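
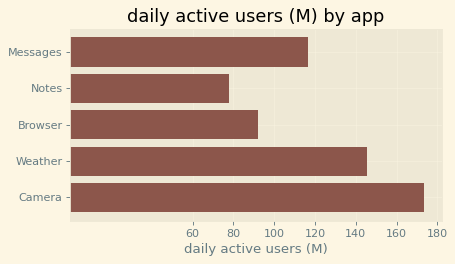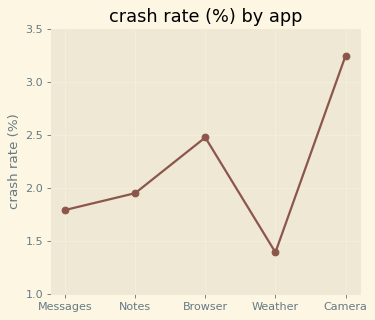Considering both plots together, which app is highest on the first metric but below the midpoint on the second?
Weather

Chart 2 median crash rate (%) ≈ 2; below-median apps: Messages, Weather. Among those, Weather has the highest daily active users (M) (≈ 140).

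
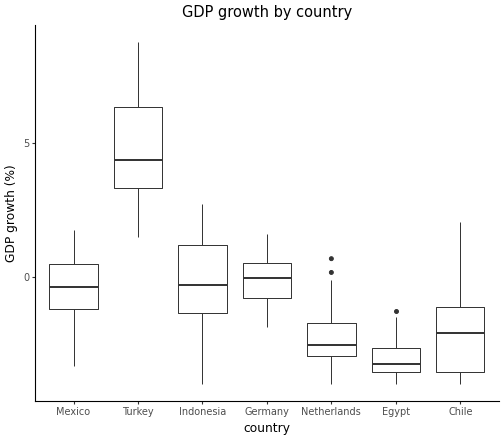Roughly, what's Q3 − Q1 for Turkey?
≈ 3

Q3 ≈ 6, Q1 ≈ 3; IQR ≈ 3.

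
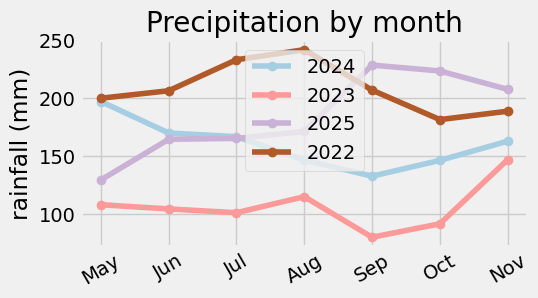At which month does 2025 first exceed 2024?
Jul: 2025 ≈ 160 vs 2024 ≈ 160 (not yet); Aug: 2025 ≈ 180 vs 2024 ≈ 140 (first crossover).

Aug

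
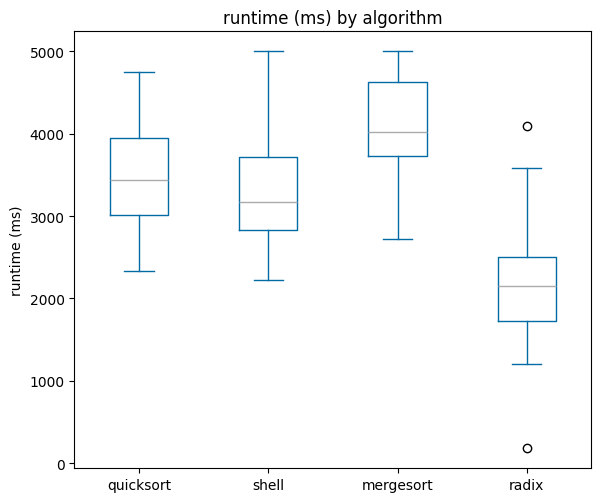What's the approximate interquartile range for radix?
≈ 800

Q3 ≈ 2600, Q1 ≈ 1800; IQR ≈ 800.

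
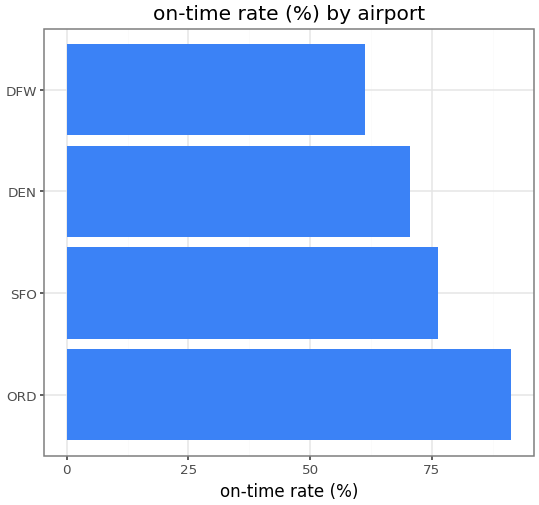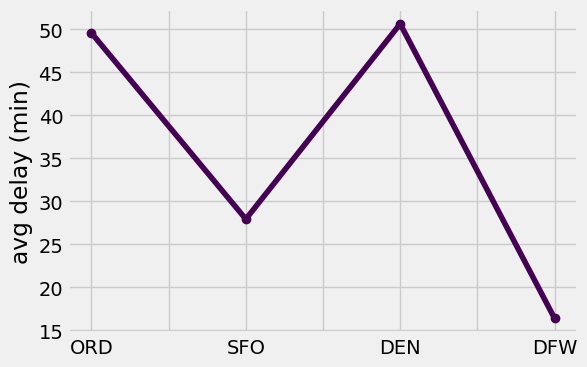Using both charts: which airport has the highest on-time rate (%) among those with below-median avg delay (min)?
Chart 2 median avg delay (min) ≈ 40; below-median airports: SFO, DFW. Among those, SFO has the highest on-time rate (%) (≈ 80).

SFO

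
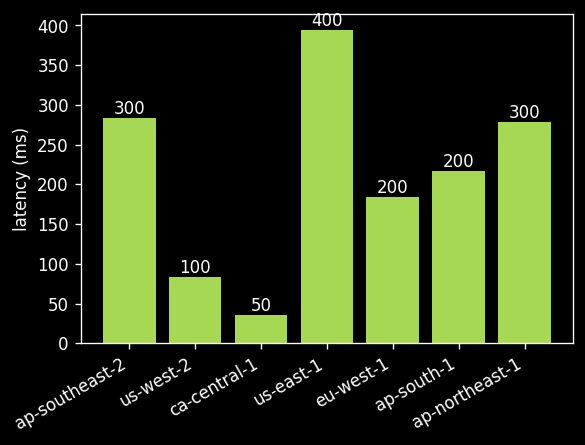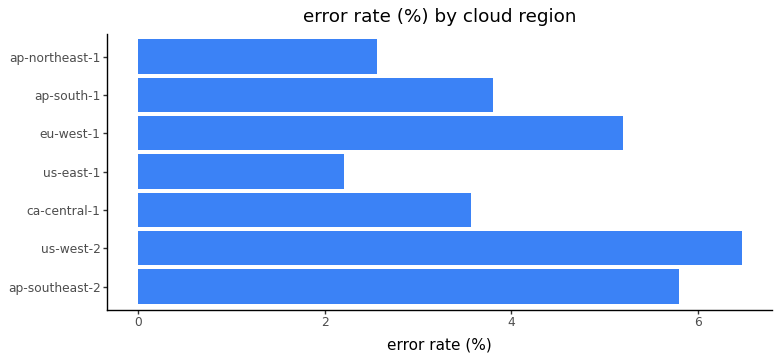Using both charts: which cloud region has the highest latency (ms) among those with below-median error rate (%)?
us-east-1

Chart 2 median error rate (%) ≈ 4; below-median cloud regions: ca-central-1, us-east-1, ap-northeast-1. Among those, us-east-1 has the highest latency (ms) (≈ 400).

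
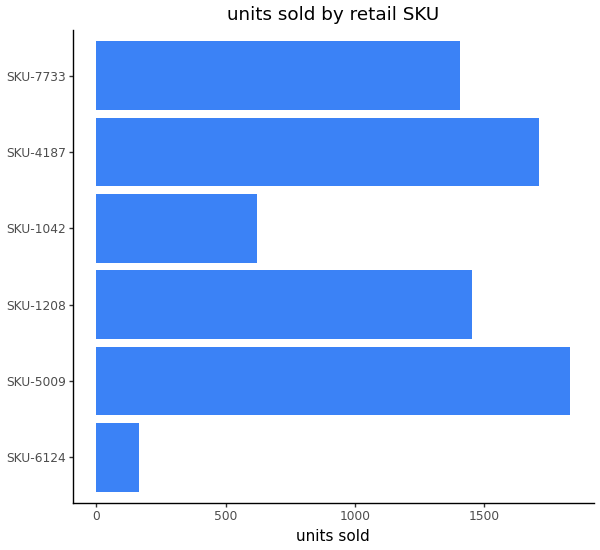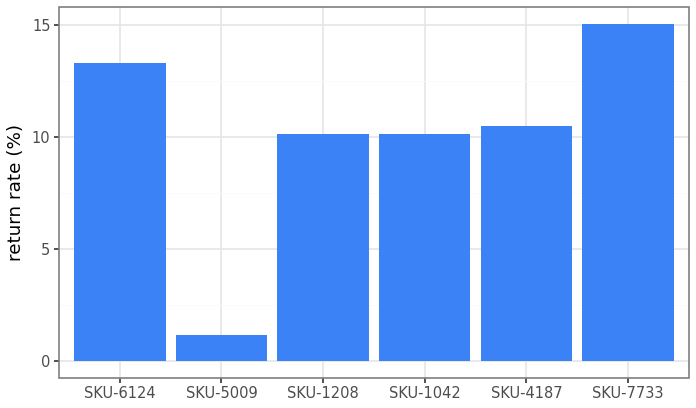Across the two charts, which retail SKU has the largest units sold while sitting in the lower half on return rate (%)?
Chart 2 median return rate (%) ≈ 10; below-median retail SKUs: SKU-5009, SKU-1208, SKU-1042. Among those, SKU-5009 has the highest units sold (≈ 1800).

SKU-5009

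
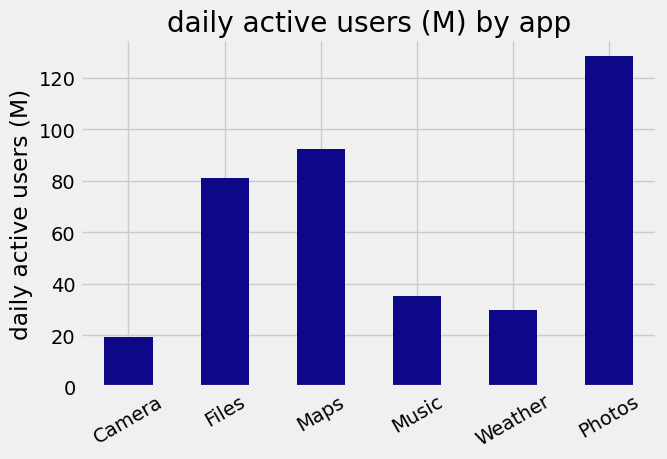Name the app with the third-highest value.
Top 4: Photos ≈ 120, Maps ≈ 100, Files ≈ 80, Music ≈ 40.

Files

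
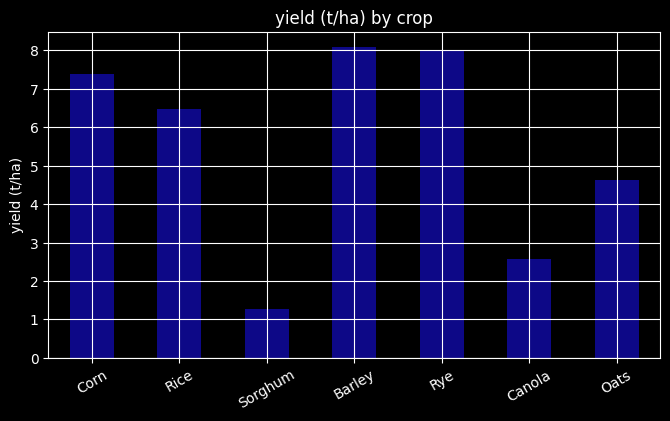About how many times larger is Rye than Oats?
≈ 1.6×

Rye ≈ 8, Oats ≈ 5; 8/5 ≈ 1.6.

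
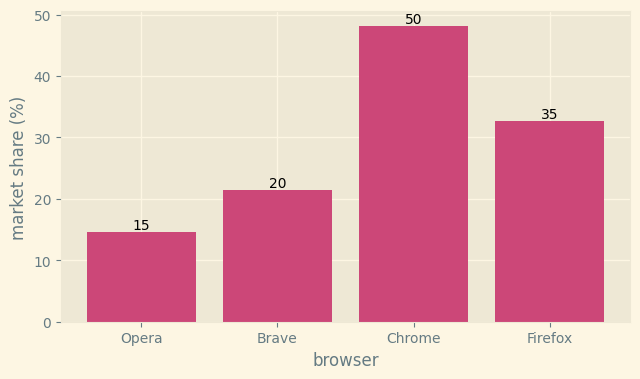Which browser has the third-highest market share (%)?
Top 4: Chrome ≈ 50, Firefox ≈ 35, Brave ≈ 20, Opera ≈ 15.

Brave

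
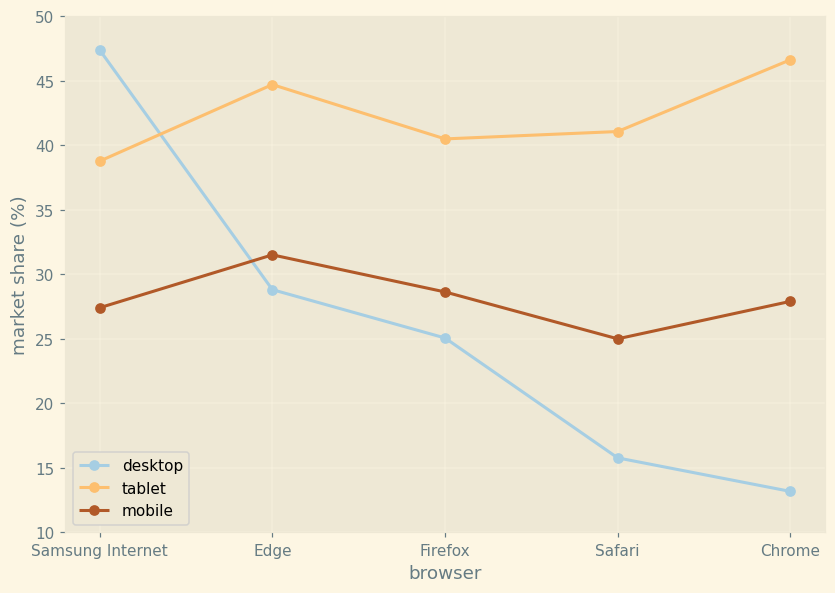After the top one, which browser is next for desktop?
Edge

Top 3 for desktop: Samsung Internet ≈ 45, Edge ≈ 30, Firefox ≈ 25.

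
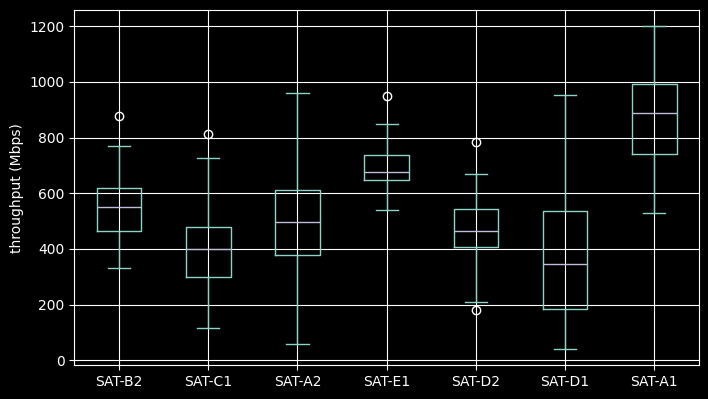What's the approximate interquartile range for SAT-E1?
≈ 100

Q3 ≈ 750, Q1 ≈ 650; IQR ≈ 100.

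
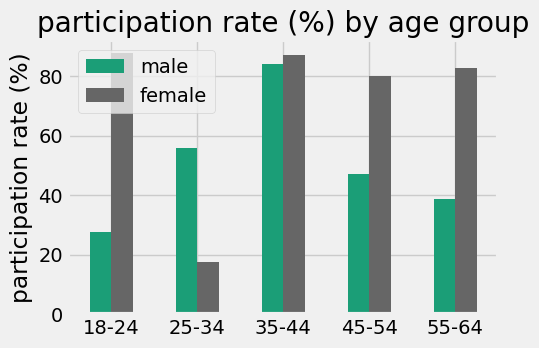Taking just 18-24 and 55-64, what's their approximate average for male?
≈ 35

(30 + 40) / 2 ≈ 35.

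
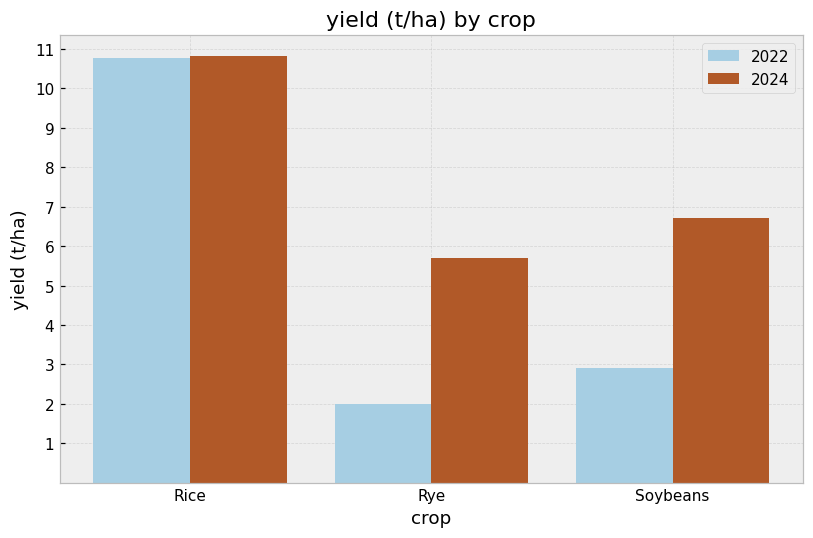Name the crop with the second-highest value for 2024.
Soybeans

Top 3 for 2024: Rice ≈ 11, Soybeans ≈ 7, Rye ≈ 6.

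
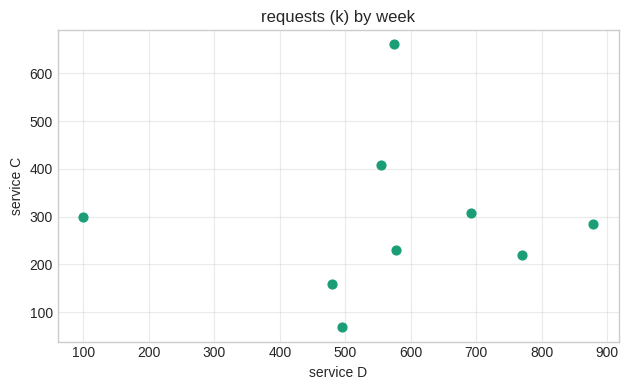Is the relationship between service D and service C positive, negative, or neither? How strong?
no clear correlation

Points are roughly uncorrelated; weak (|r| ≈ 0.0).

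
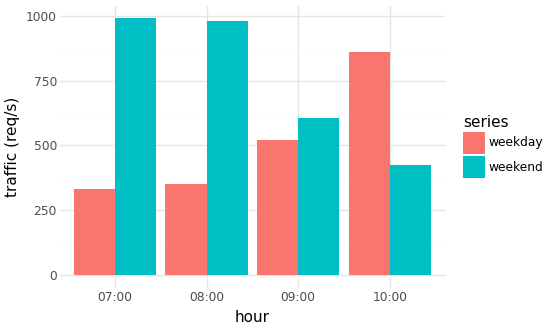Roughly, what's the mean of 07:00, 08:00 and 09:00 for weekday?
(300 + 400 + 500) / 3 ≈ 400.

≈ 400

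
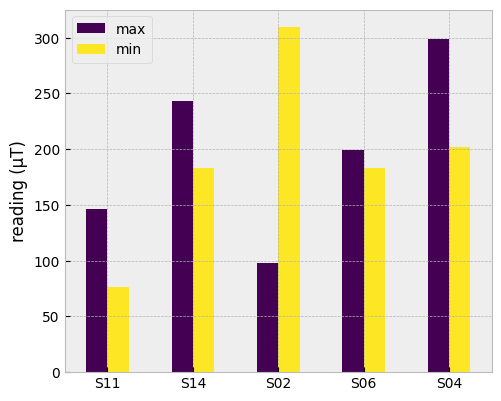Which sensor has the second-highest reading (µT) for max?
S14

Top 3 for max: S04 ≈ 300, S14 ≈ 250, S06 ≈ 200.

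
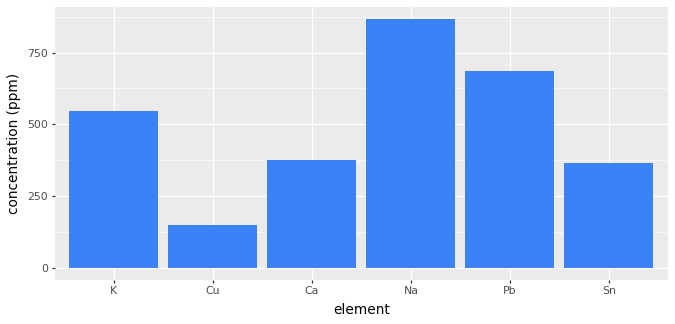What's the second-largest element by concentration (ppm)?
Pb

Top 3: Na ≈ 900, Pb ≈ 700, K ≈ 500.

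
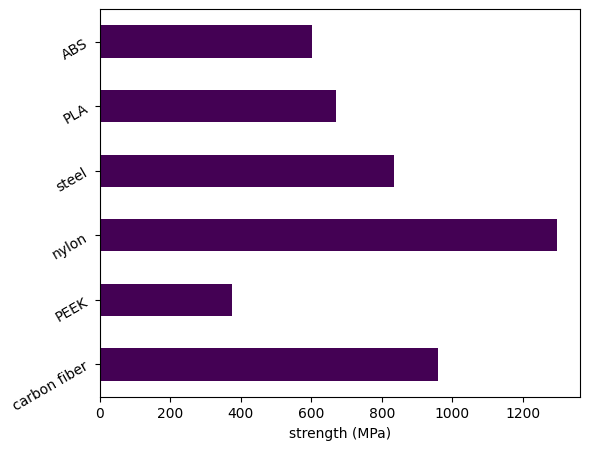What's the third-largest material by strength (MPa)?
Top 4: nylon ≈ 1200, carbon fiber ≈ 1000, steel ≈ 800, PLA ≈ 600.

steel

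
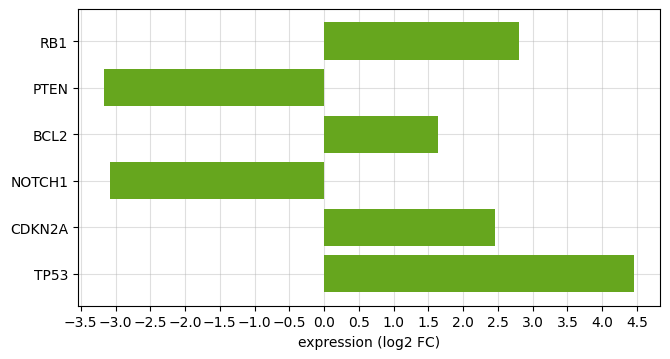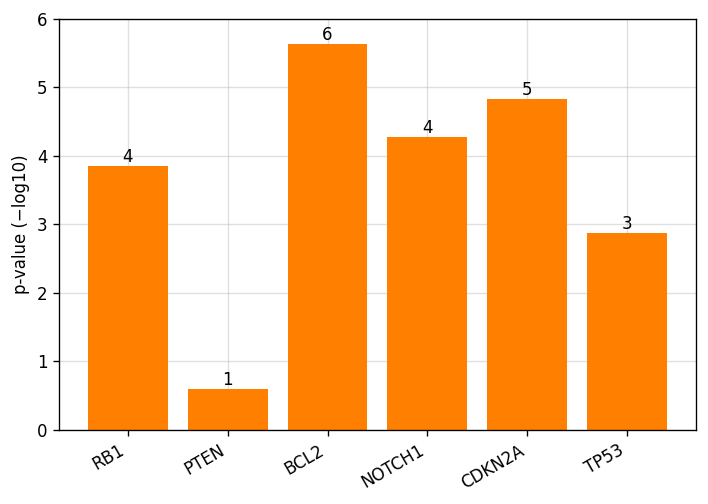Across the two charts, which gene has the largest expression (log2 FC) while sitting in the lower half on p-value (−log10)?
Chart 2 median p-value (−log10) ≈ 4; below-median genes: RB1, PTEN, TP53. Among those, TP53 has the highest expression (log2 FC) (≈ 4.5).

TP53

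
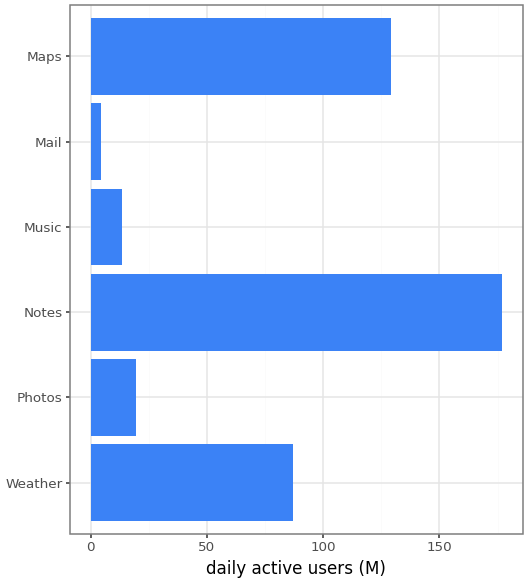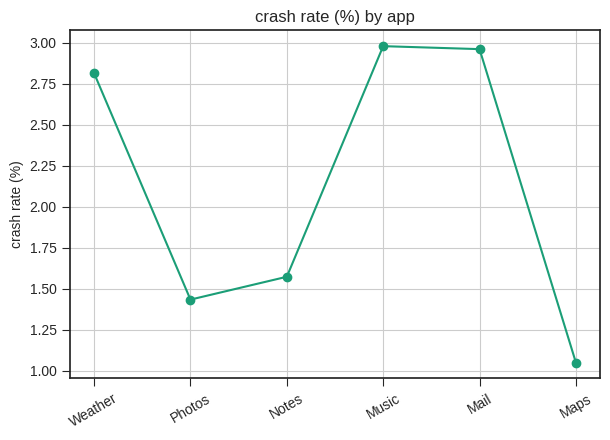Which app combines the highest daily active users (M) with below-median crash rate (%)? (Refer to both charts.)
Chart 2 median crash rate (%) ≈ 2; below-median apps: Photos, Notes, Maps. Among those, Notes has the highest daily active users (M) (≈ 180).

Notes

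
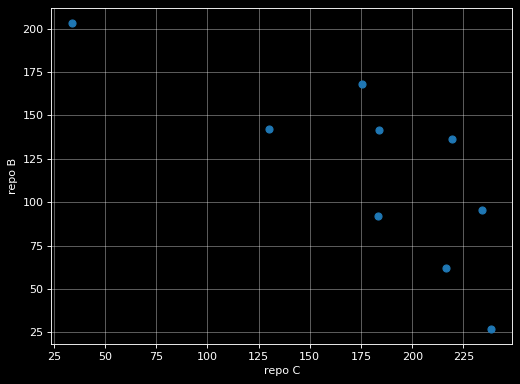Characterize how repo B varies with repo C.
negative, strong

Points are negatively correlated; strong (|r| ≈ 0.8).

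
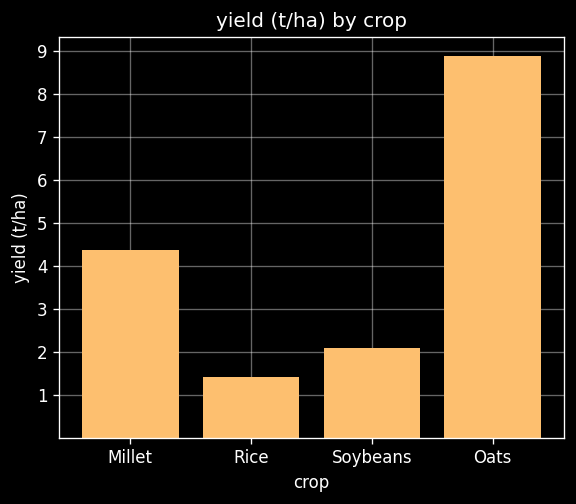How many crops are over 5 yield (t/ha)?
Above 5: Oats.

1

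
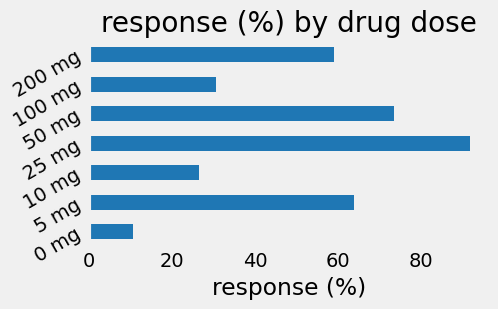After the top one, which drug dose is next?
50 mg

Top 3: 25 mg ≈ 90, 50 mg ≈ 70, 5 mg ≈ 60.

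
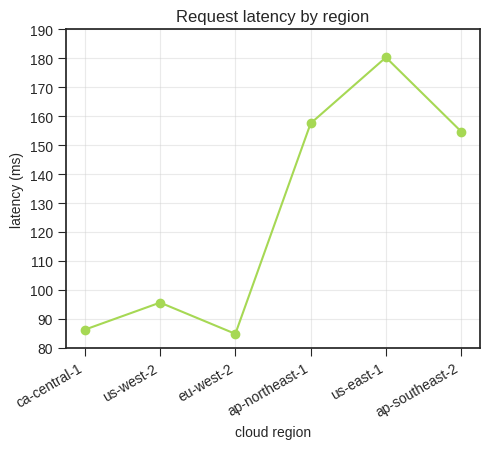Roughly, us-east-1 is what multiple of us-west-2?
us-east-1 ≈ 180, us-west-2 ≈ 100; 180/100 ≈ 1.8.

≈ 1.8×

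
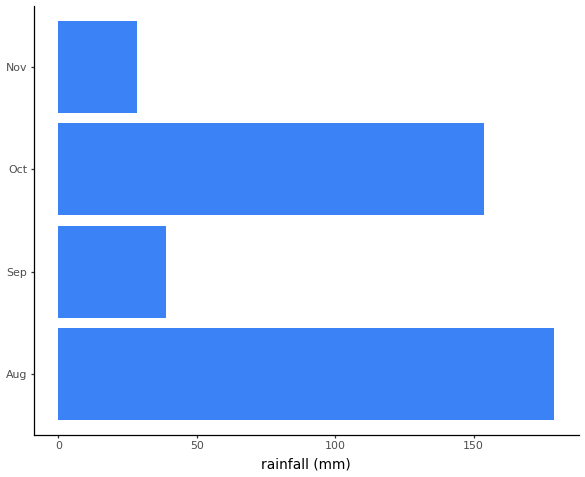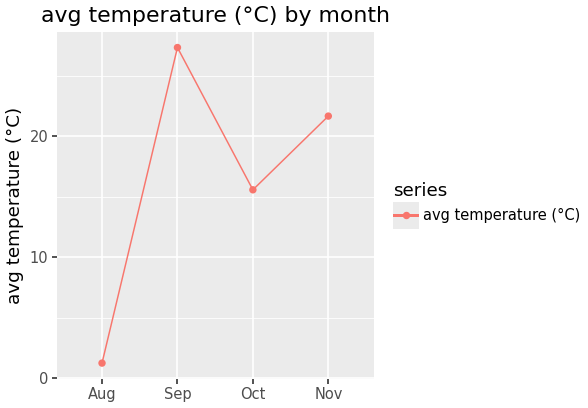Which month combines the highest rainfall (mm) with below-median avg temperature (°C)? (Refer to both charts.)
Chart 2 median avg temperature (°C) ≈ 20; below-median months: Aug, Oct. Among those, Aug has the highest rainfall (mm) (≈ 180).

Aug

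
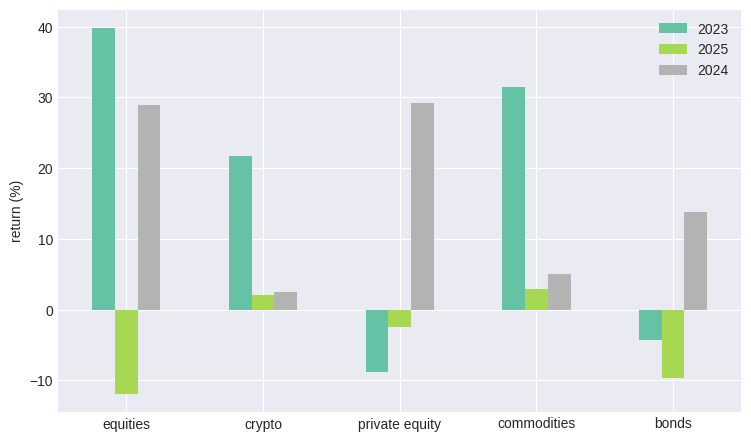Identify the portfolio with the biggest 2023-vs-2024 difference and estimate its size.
private equity: 2023 ≈ -10, 2024 ≈ 30 → gap ≈ 40. Next-largest (commodities) is only ≈ 25.

private equity, ≈ 40 %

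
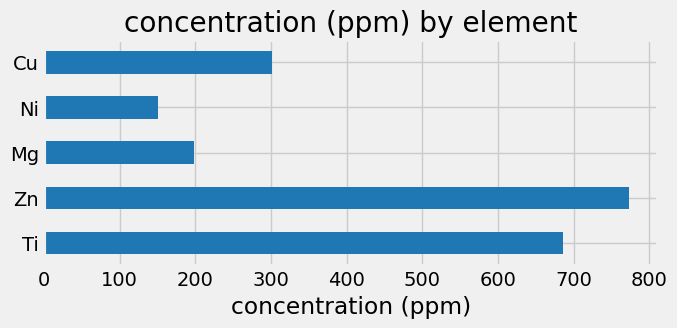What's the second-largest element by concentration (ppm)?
Ti

Top 3: Zn ≈ 800, Ti ≈ 700, Cu ≈ 300.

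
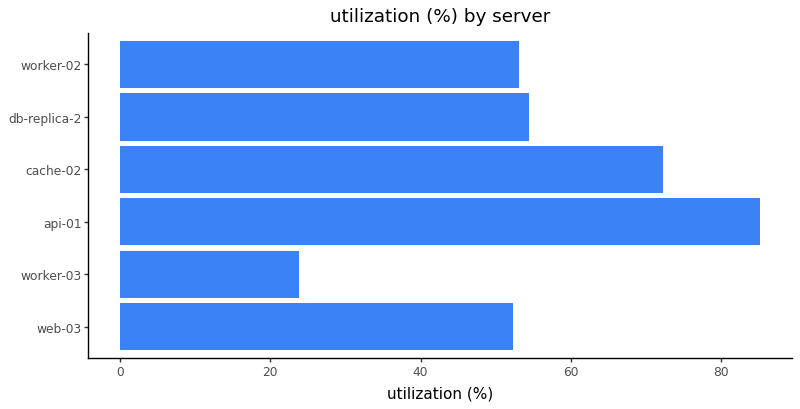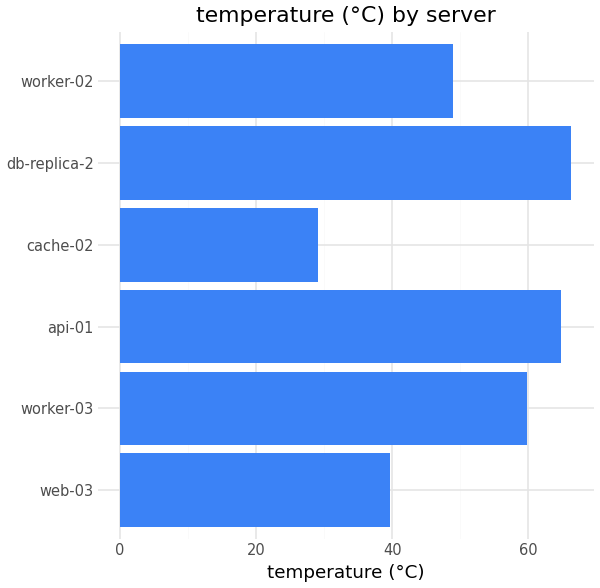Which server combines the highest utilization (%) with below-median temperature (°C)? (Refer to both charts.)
cache-02

Chart 2 median temperature (°C) ≈ 50; below-median servers: web-03, cache-02, worker-02. Among those, cache-02 has the highest utilization (%) (≈ 70).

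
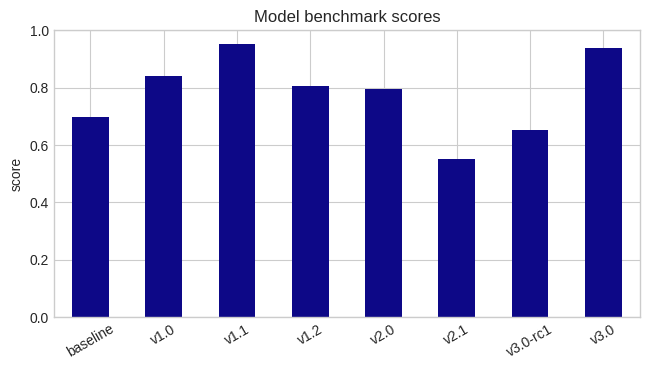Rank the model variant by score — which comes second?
Top 3: v1.1 ≈ 1.0, v3.0 ≈ 0.9, v1.0 ≈ 0.8.

v3.0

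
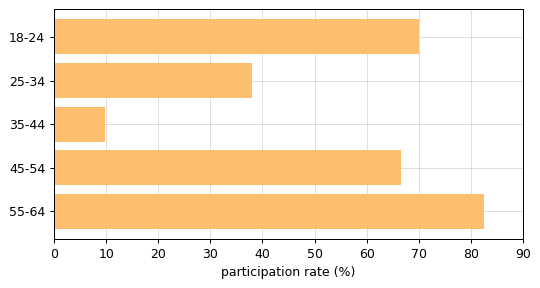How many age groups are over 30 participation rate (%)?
4

Above 30: 18-24, 25-34, 45-54, 55-64.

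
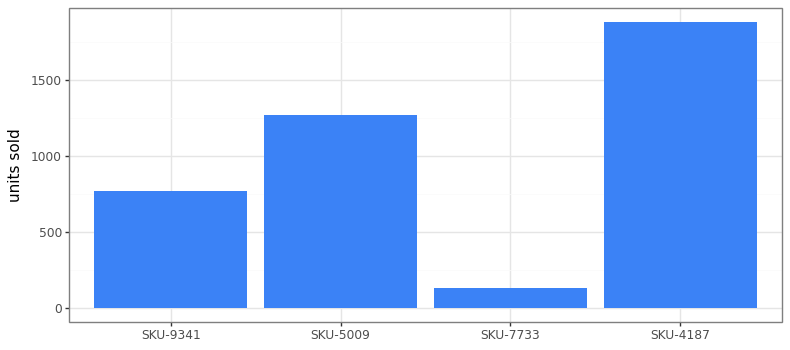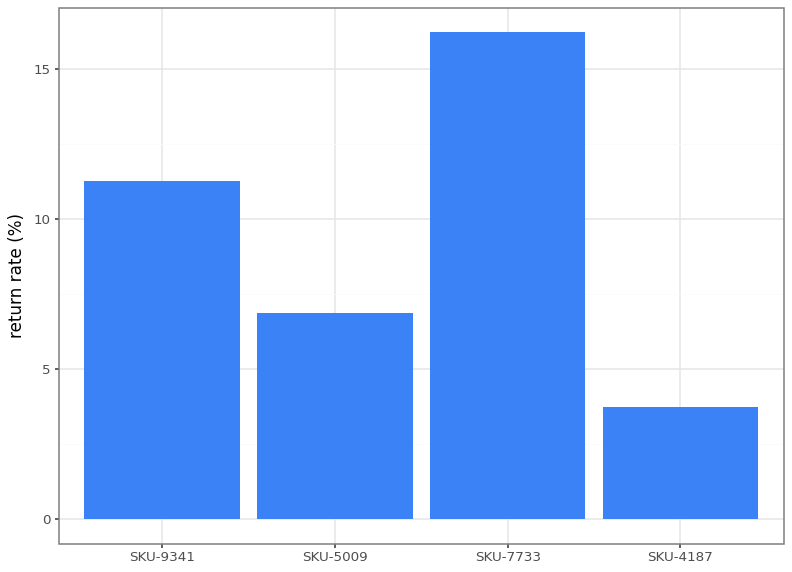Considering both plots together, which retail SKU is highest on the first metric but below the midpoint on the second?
SKU-4187

Chart 2 median return rate (%) ≈ 10; below-median retail SKUs: SKU-5009, SKU-4187. Among those, SKU-4187 has the highest units sold (≈ 1800).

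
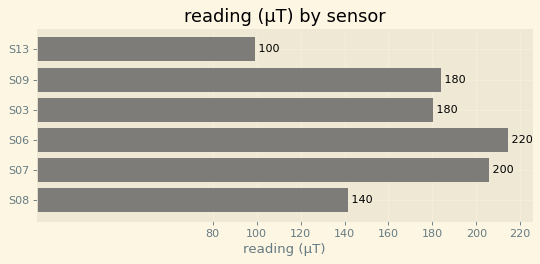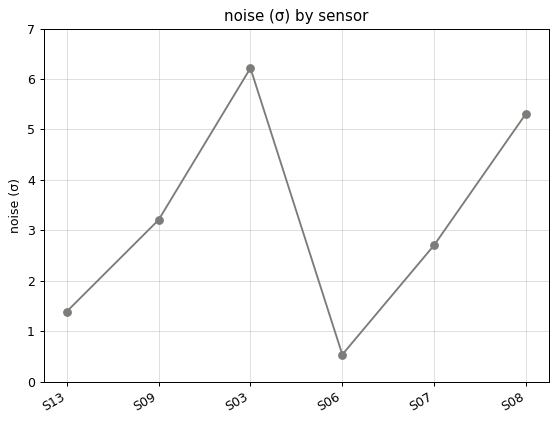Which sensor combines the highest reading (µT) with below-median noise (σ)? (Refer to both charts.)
Chart 2 median noise (σ) ≈ 3; below-median sensors: S13, S06, S07. Among those, S06 has the highest reading (µT) (≈ 220).

S06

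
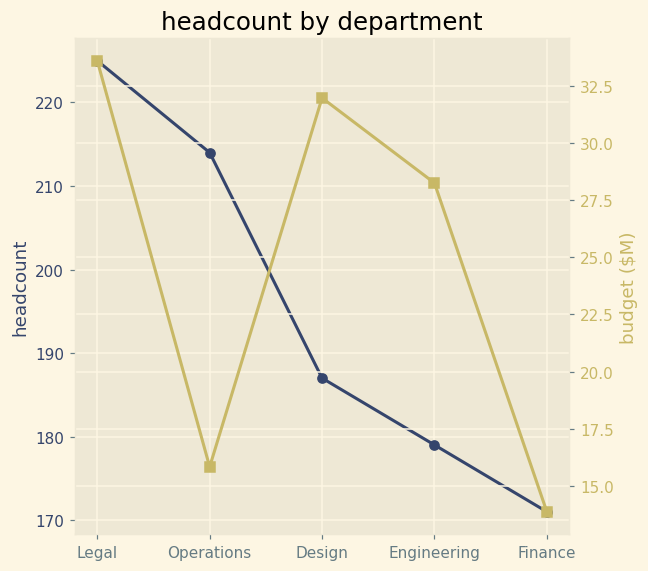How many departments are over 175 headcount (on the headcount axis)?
4

Above 175: Legal, Operations, Design, Engineering.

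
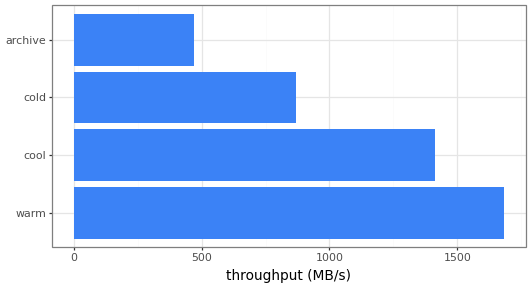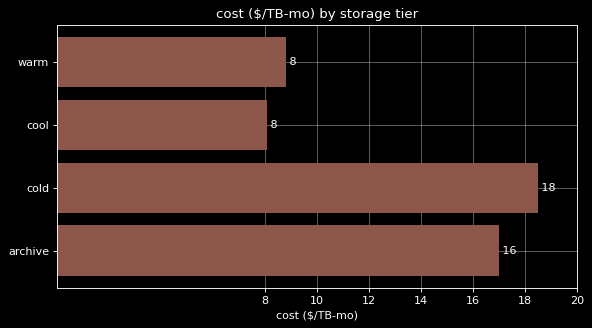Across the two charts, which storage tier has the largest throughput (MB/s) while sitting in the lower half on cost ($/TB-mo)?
warm

Chart 2 median cost ($/TB-mo) ≈ 12; below-median storage tiers: warm, cool. Among those, warm has the highest throughput (MB/s) (≈ 1600).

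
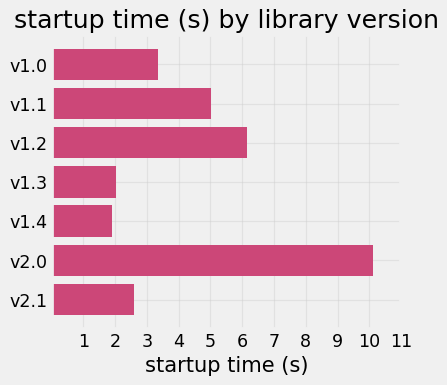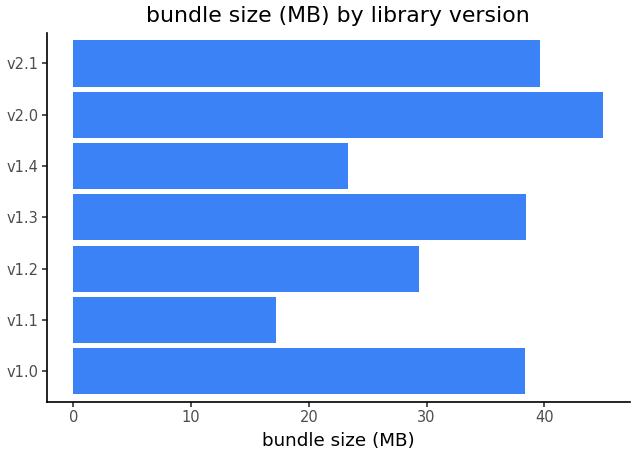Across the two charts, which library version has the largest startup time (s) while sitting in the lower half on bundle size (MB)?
v1.2

Chart 2 median bundle size (MB) ≈ 40; below-median library versions: v1.1, v1.2, v1.4. Among those, v1.2 has the highest startup time (s) (≈ 6).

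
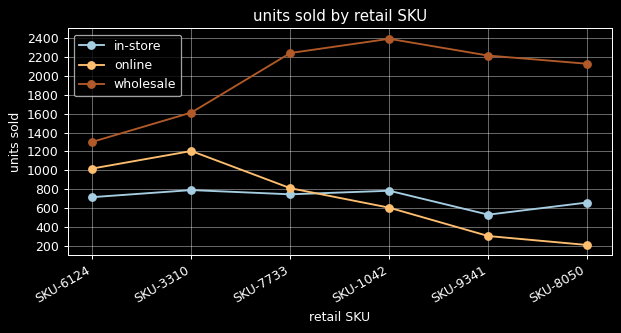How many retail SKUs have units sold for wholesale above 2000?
Above 2000: SKU-7733, SKU-1042, SKU-9341, SKU-8050.

4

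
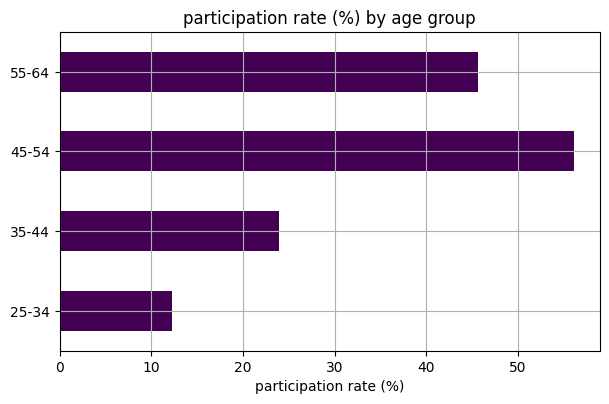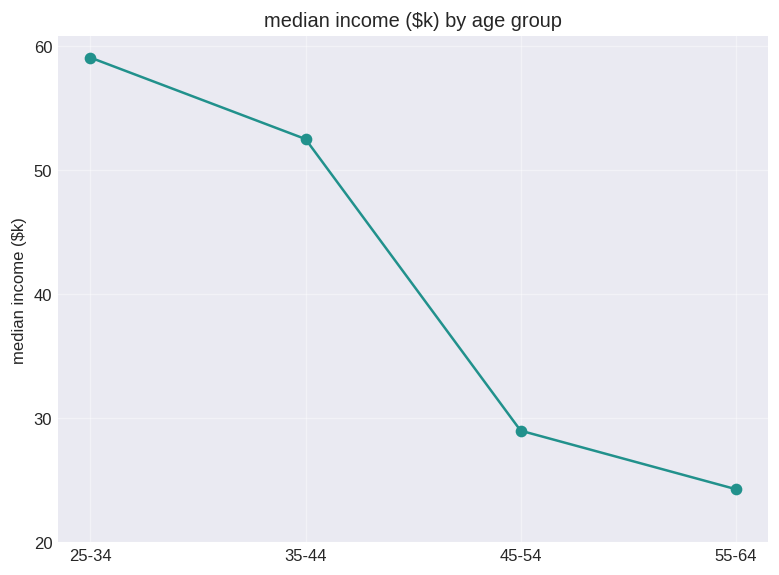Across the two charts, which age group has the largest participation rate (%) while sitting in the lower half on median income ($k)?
45-54

Chart 2 median median income ($k) ≈ 40; below-median age groups: 45-54, 55-64. Among those, 45-54 has the highest participation rate (%) (≈ 60).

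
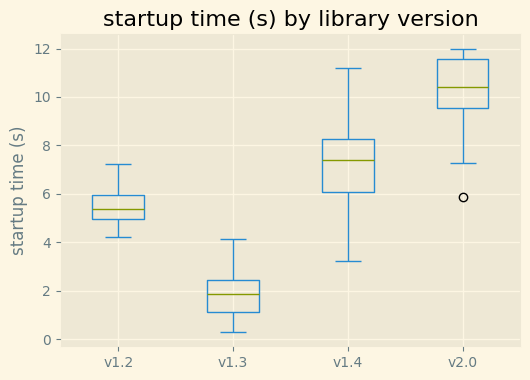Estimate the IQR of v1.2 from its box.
≈ 1

Q3 ≈ 6, Q1 ≈ 5; IQR ≈ 1.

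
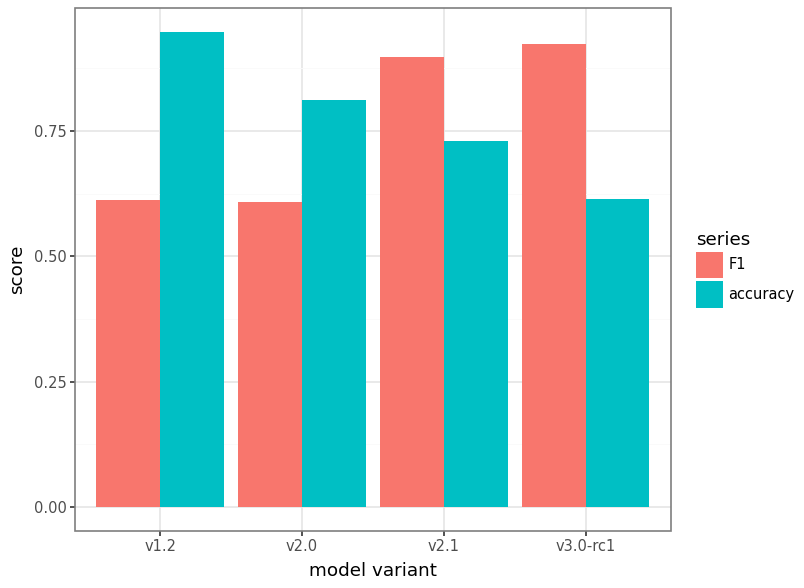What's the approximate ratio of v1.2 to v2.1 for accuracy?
v1.2 ≈ 0.9, v2.1 ≈ 0.7; 0.9/0.7 ≈ 1.29.

≈ 1.29×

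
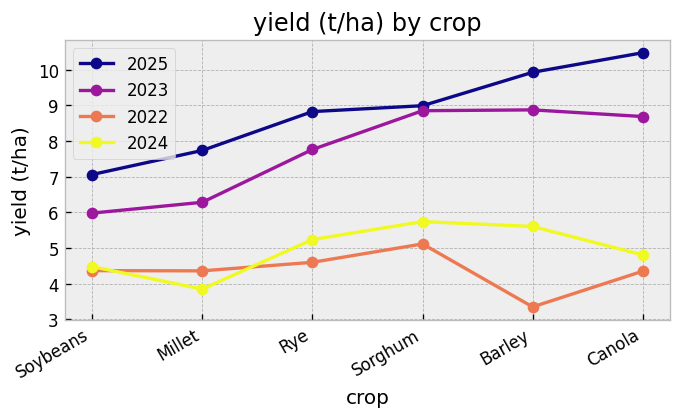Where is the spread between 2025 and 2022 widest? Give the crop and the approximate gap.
Barley, ≈ 7 t/ha

Barley: 2025 ≈ 10, 2022 ≈ 3 → gap ≈ 7. Next-largest (Canola) is only ≈ 6.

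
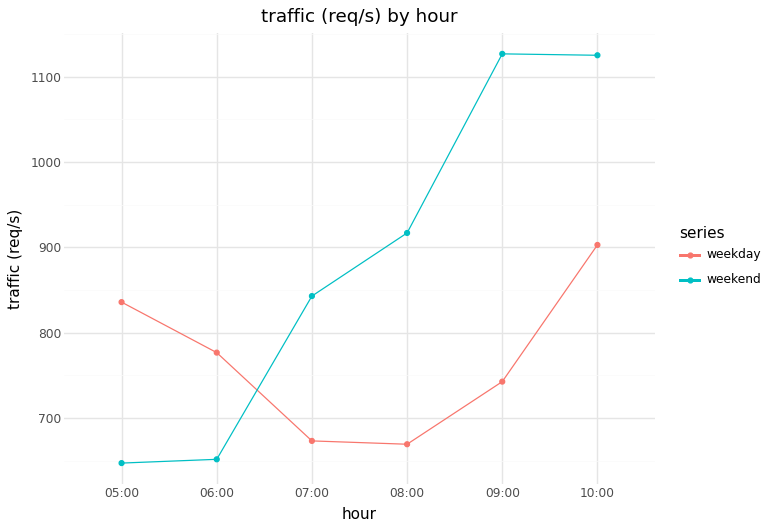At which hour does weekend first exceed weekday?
06:00: weekend ≈ 650 vs weekday ≈ 800 (not yet); 07:00: weekend ≈ 850 vs weekday ≈ 650 (first crossover).

07:00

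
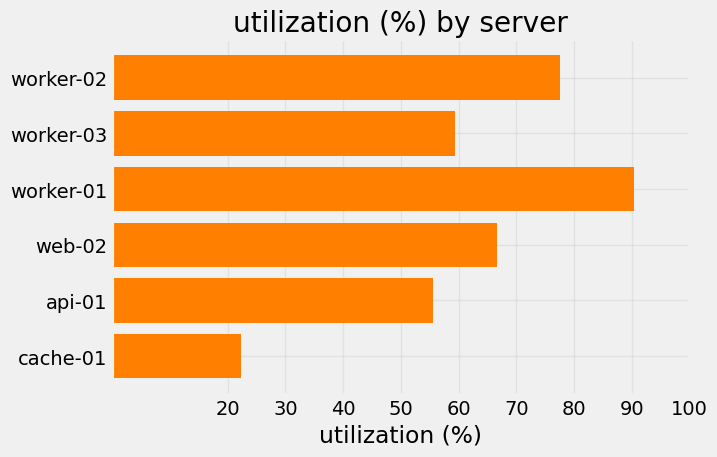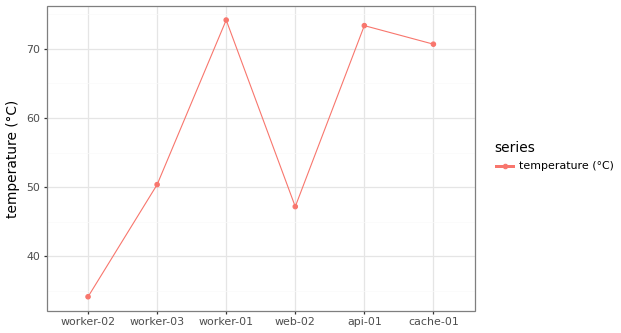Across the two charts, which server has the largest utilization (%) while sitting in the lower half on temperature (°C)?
Chart 2 median temperature (°C) ≈ 60; below-median servers: worker-02, worker-03, web-02. Among those, worker-02 has the highest utilization (%) (≈ 80).

worker-02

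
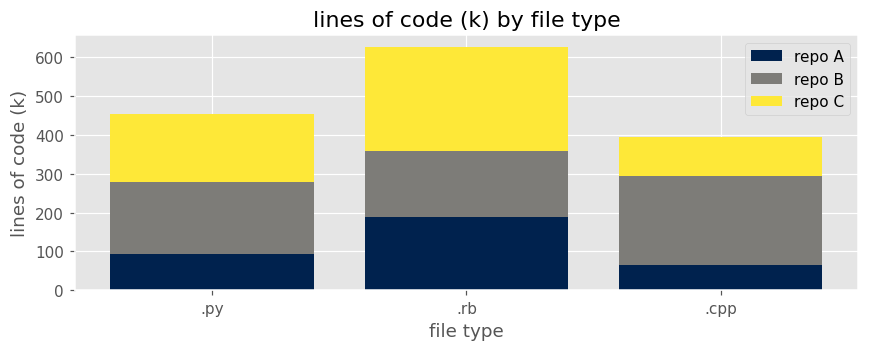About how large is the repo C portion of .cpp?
repo C top ≈ 400, bottom ≈ 300; segment ≈ 100.

≈ 100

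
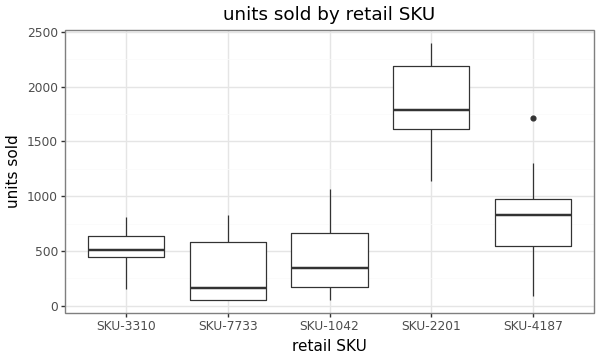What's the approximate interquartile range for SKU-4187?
Q3 ≈ 1000, Q1 ≈ 600; IQR ≈ 400.

≈ 400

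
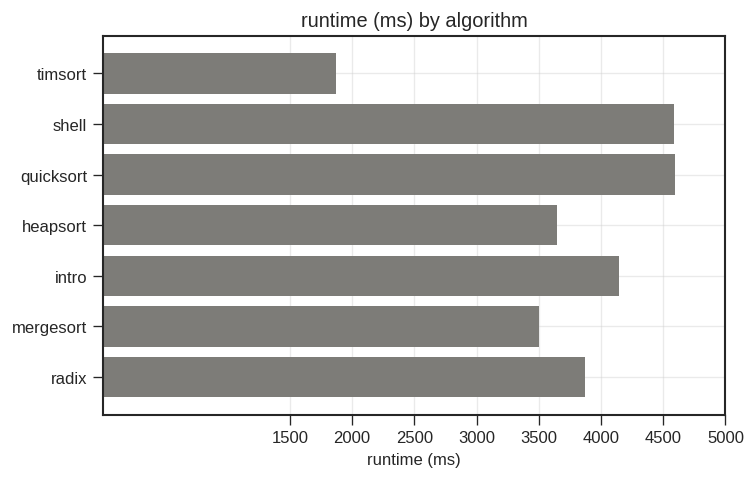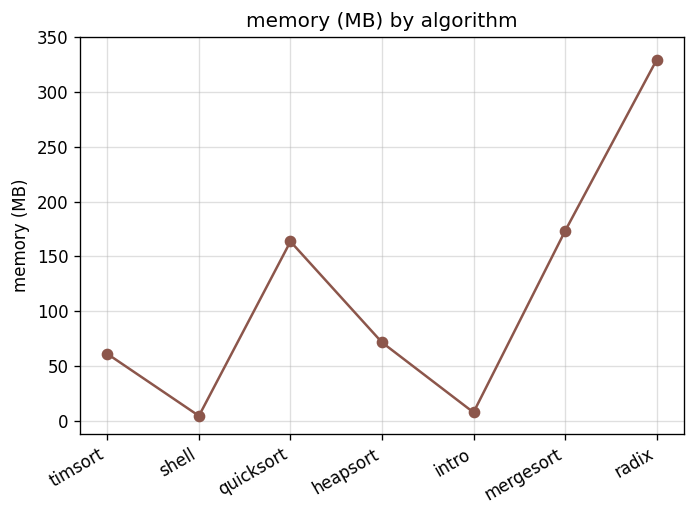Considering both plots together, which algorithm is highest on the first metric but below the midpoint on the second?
shell

Chart 2 median memory (MB) ≈ 50; below-median algorithms: timsort, shell, intro. Among those, shell has the highest runtime (ms) (≈ 4500).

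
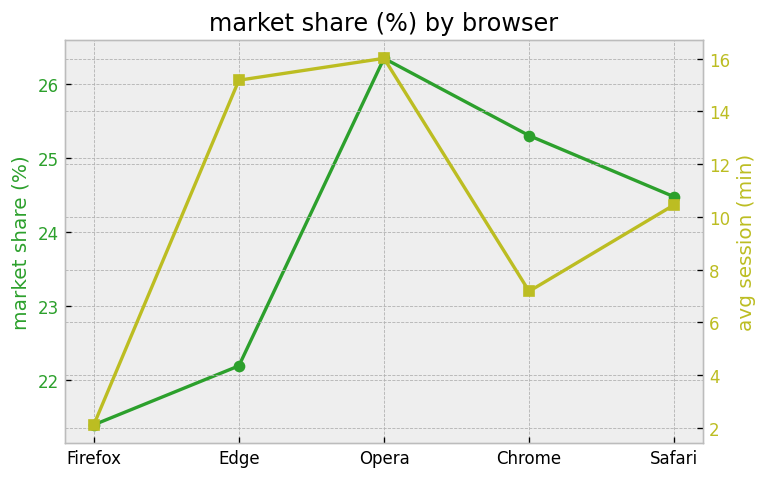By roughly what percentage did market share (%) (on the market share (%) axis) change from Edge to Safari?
≈ +11.4%

Edge ≈ 22.0, Safari ≈ 24.5; (24.5 − 22.0) / 22.0 ≈ +11.4%.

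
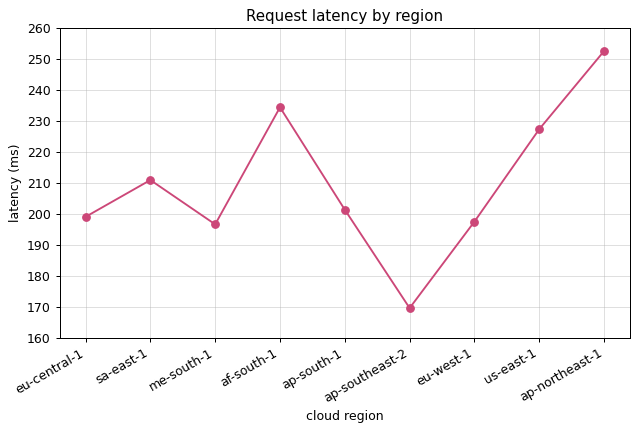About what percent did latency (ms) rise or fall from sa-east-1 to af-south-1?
≈ +9.5%

sa-east-1 ≈ 210, af-south-1 ≈ 230; (230 − 210) / 210 ≈ +9.5%.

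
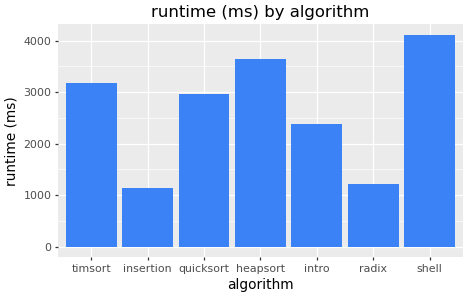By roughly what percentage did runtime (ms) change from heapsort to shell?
≈ +14.3%

heapsort ≈ 3500, shell ≈ 4000; (4000 − 3500) / 3500 ≈ +14.3%.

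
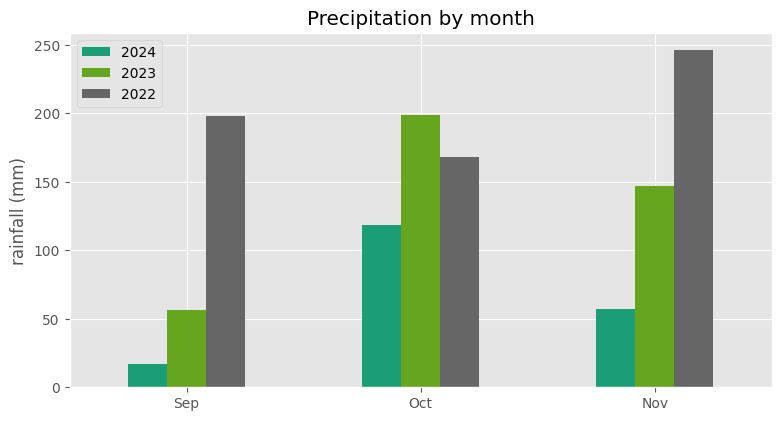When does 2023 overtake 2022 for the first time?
Oct

Sep: 2023 ≈ 50 vs 2022 ≈ 200 (not yet); Oct: 2023 ≈ 200 vs 2022 ≈ 175 (first crossover).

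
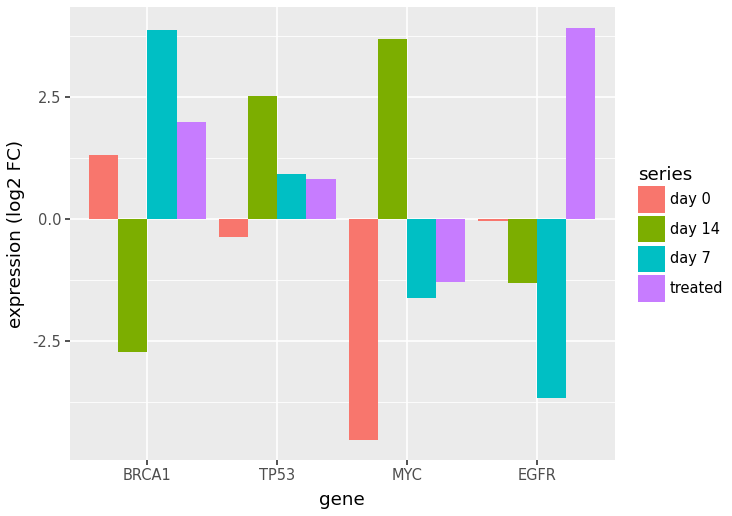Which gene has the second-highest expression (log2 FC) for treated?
Top 3 for treated: EGFR ≈ 4, BRCA1 ≈ 2, TP53 ≈ 1.

BRCA1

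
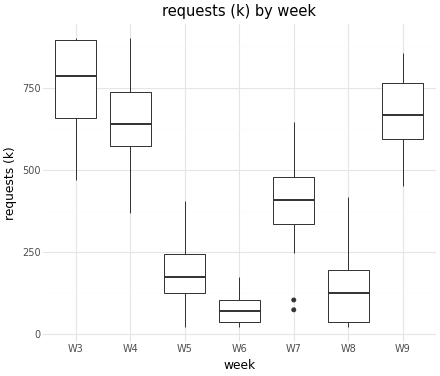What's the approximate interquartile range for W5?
Q3 ≈ 200, Q1 ≈ 100; IQR ≈ 100.

≈ 100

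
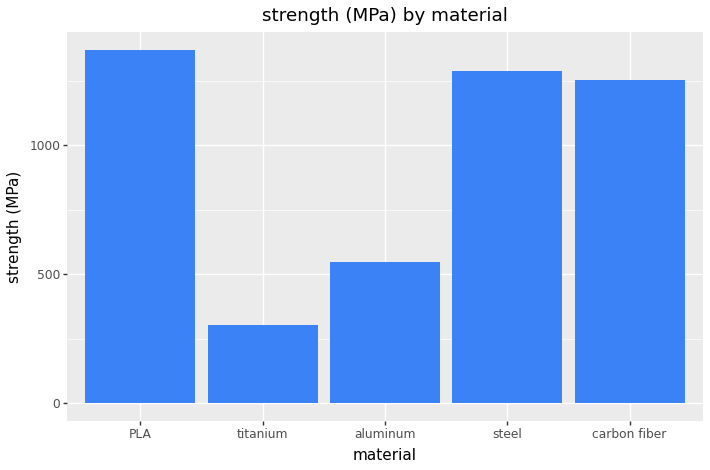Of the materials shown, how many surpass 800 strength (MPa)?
Above 800: PLA, steel, carbon fiber.

3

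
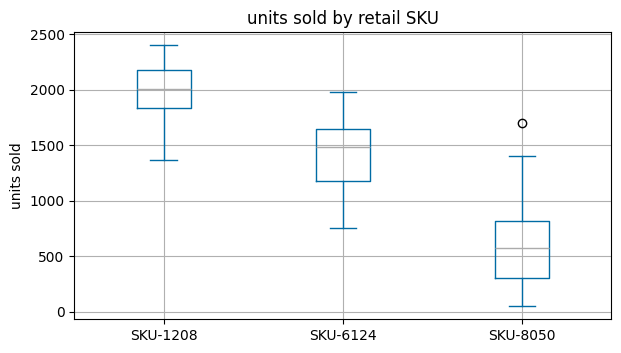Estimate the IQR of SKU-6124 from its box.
Q3 ≈ 1600, Q1 ≈ 1200; IQR ≈ 400.

≈ 400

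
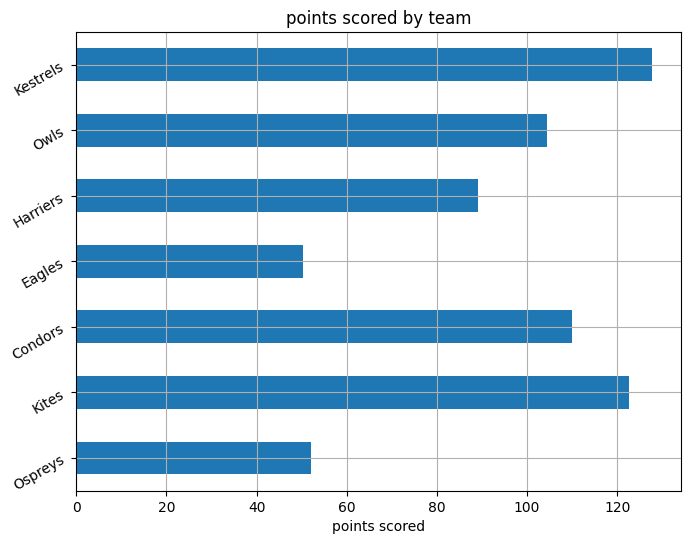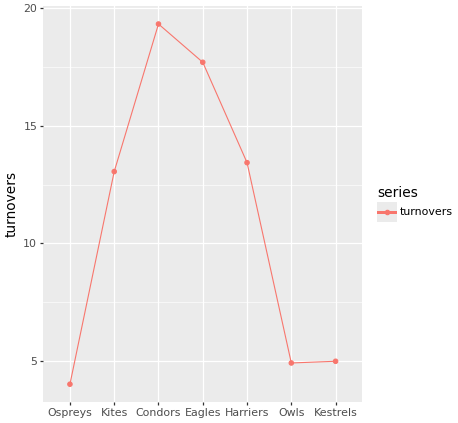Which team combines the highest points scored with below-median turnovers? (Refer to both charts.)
Kestrels

Chart 2 median turnovers ≈ 14; below-median teams: Ospreys, Owls, Kestrels. Among those, Kestrels has the highest points scored (≈ 120).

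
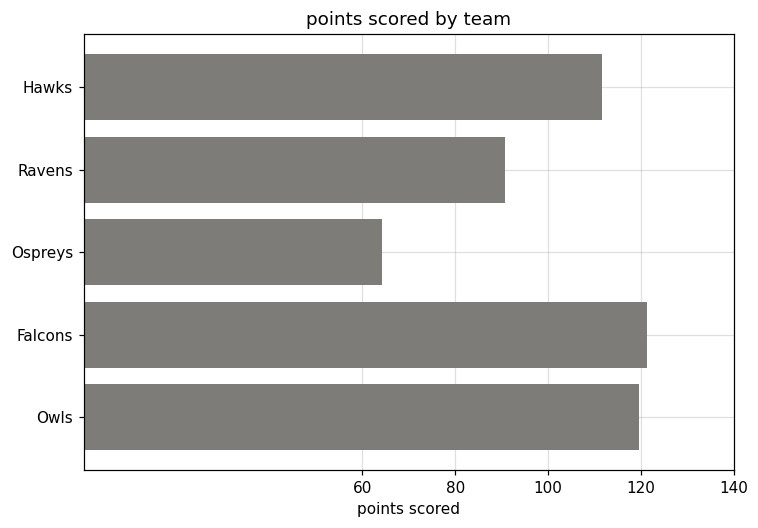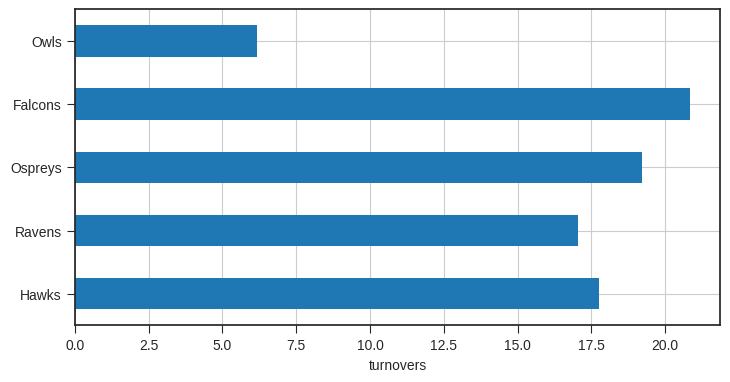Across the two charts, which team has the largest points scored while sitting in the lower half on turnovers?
Owls

Chart 2 median turnovers ≈ 18; below-median teams: Ravens, Owls. Among those, Owls has the highest points scored (≈ 120).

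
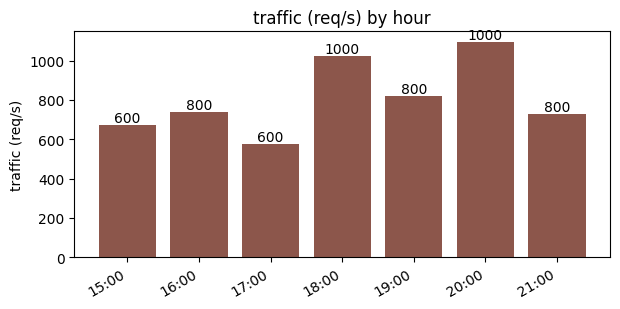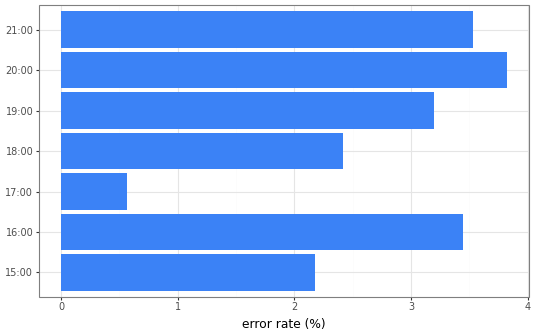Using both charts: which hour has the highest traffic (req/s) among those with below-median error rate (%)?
18:00

Chart 2 median error rate (%) ≈ 3; below-median hours: 15:00, 17:00, 18:00. Among those, 18:00 has the highest traffic (req/s) (≈ 1000).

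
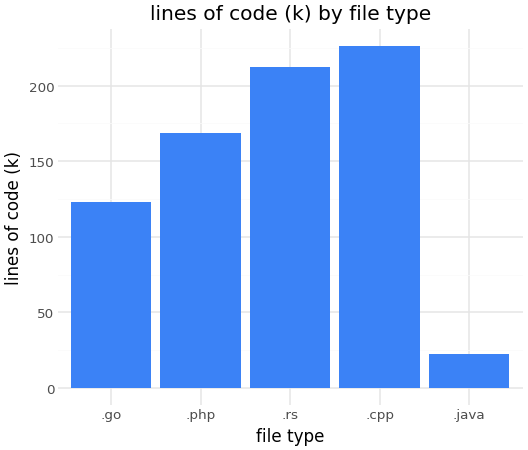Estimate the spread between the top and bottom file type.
≈ 200

Max .cpp ≈ 220, min .java ≈ 20; range ≈ 200.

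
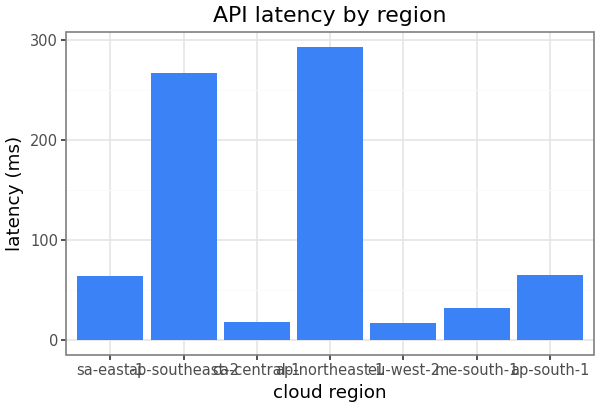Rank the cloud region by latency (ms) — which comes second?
ap-southeast-2

Top 3: ap-northeast-1 ≈ 300, ap-southeast-2 ≈ 275, ap-south-1 ≈ 75.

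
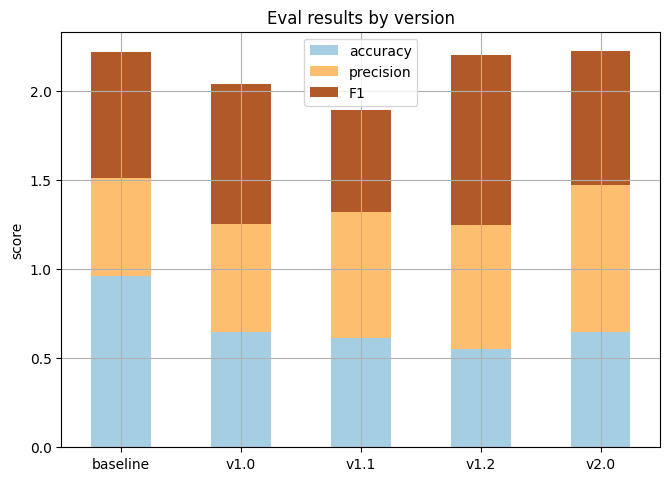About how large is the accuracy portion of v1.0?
≈ 0.6

accuracy top ≈ 0.6, bottom ≈ 0.0; segment ≈ 0.6.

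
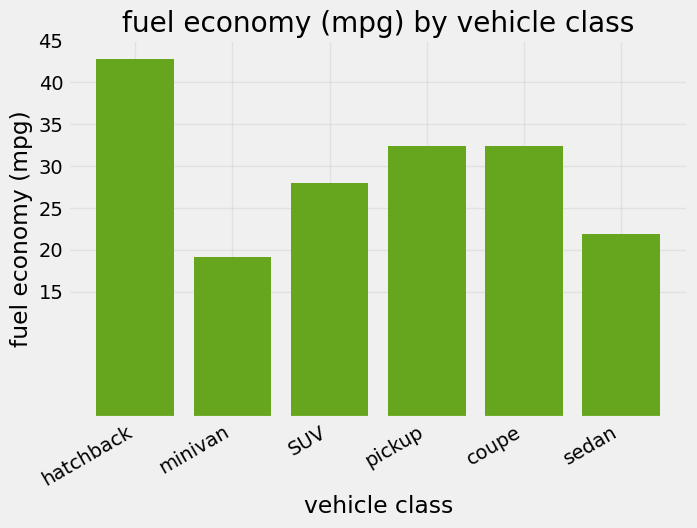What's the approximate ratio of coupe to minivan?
coupe ≈ 30, minivan ≈ 20; 30/20 ≈ 1.5.

≈ 1.5×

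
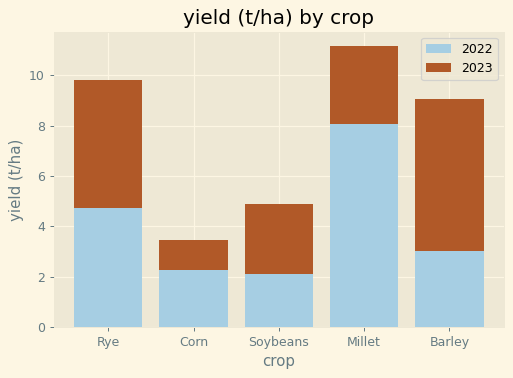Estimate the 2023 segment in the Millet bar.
≈ 3

2023 top ≈ 11, bottom ≈ 8; segment ≈ 3.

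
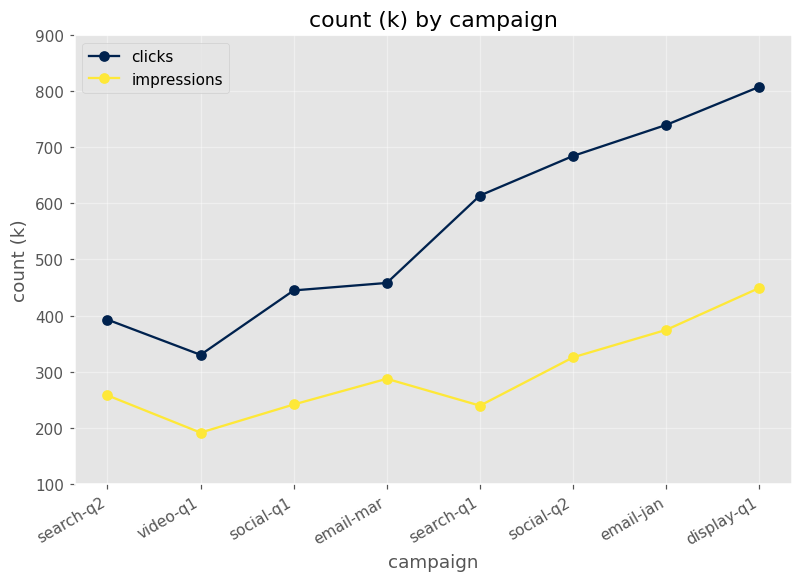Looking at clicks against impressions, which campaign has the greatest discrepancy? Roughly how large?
search-q1: clicks ≈ 600, impressions ≈ 200 → gap ≈ 400. Next-largest (email-jan) is only ≈ 300.

search-q1, ≈ 400 k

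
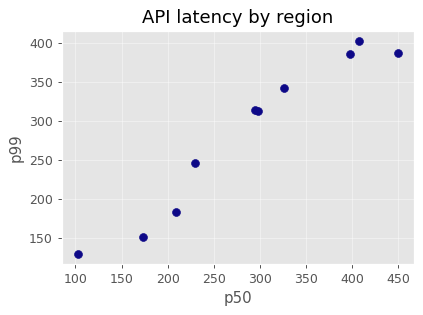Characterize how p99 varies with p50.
Points are positively correlated; strong (|r| ≈ 1.0).

positive, strong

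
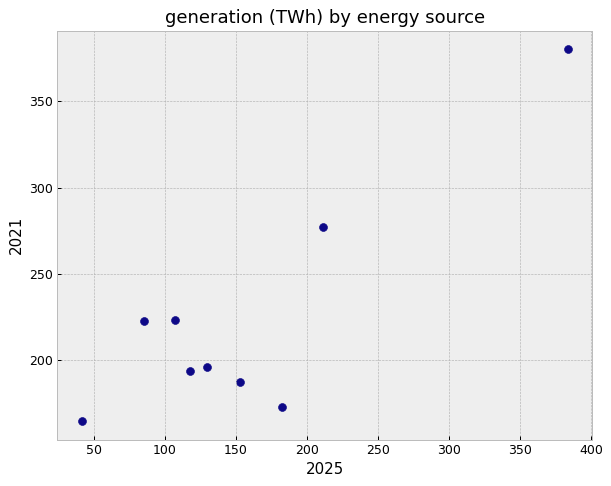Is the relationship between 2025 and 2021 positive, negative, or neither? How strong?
positive, strong

Points are positively correlated; strong (|r| ≈ 0.9).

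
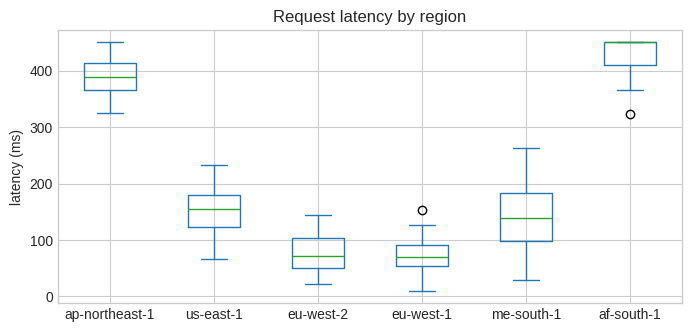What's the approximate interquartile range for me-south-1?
Q3 ≈ 200, Q1 ≈ 100; IQR ≈ 100.

≈ 100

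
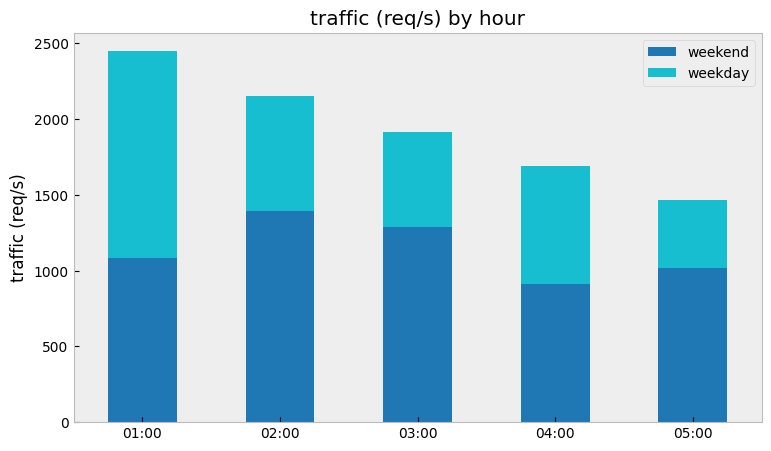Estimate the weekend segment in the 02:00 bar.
≈ 1500

weekend top ≈ 1500, bottom ≈ 0; segment ≈ 1500.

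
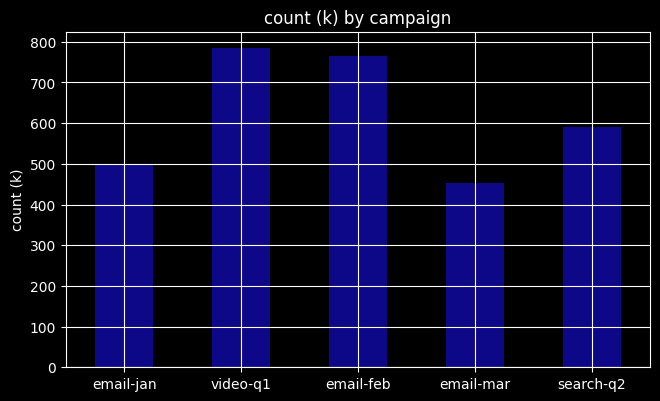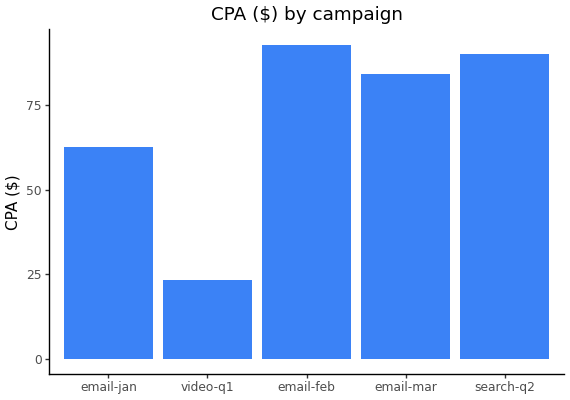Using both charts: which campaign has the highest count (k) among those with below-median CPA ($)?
Chart 2 median CPA ($) ≈ 80; below-median campaigns: email-jan, video-q1. Among those, video-q1 has the highest count (k) (≈ 800).

video-q1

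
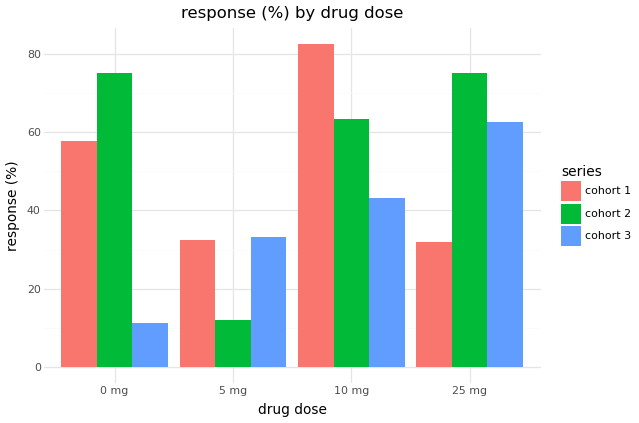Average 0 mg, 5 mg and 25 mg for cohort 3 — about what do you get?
≈ 33

(10 + 30 + 60) / 3 ≈ 33.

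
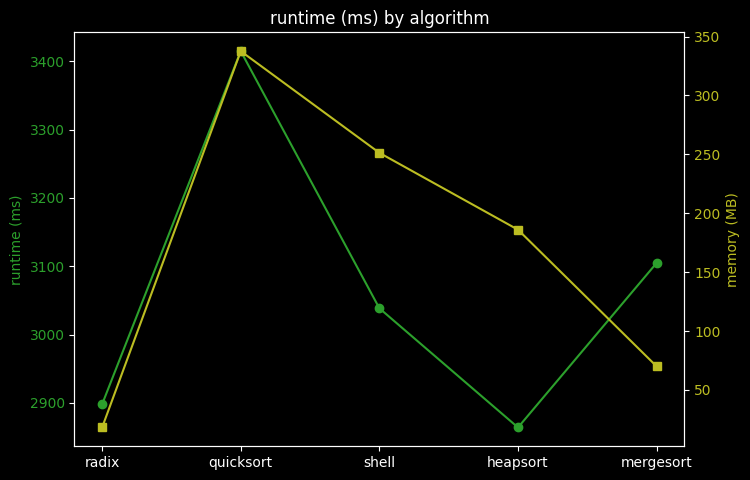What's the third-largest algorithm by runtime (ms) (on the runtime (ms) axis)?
shell

Top 4 (on the runtime (ms) axis): quicksort ≈ 3400, mergesort ≈ 3100, shell ≈ 3050, radix ≈ 2900.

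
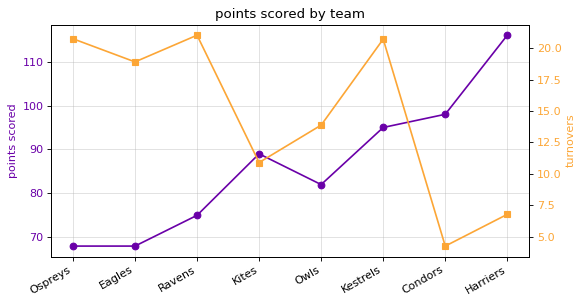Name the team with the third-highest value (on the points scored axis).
Kestrels

Top 4 (on the points scored axis): Harriers ≈ 115, Condors ≈ 100, Kestrels ≈ 95, Kites ≈ 90.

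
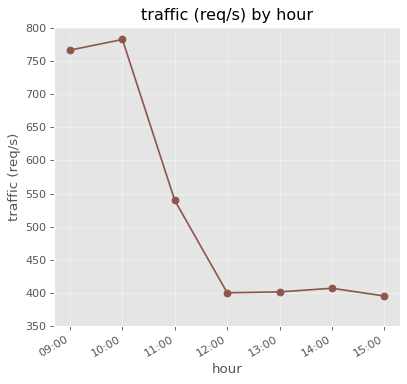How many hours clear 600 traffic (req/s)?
2

Above 600: 09:00, 10:00.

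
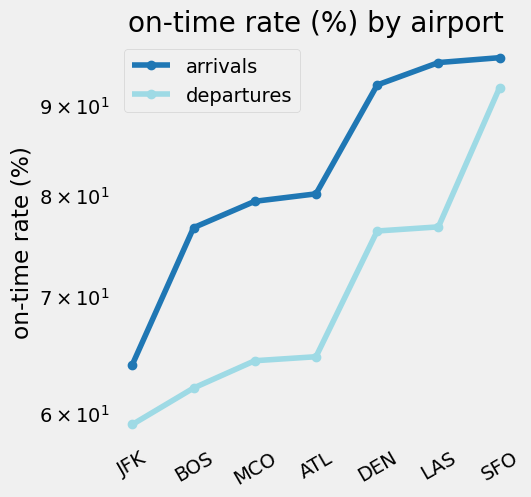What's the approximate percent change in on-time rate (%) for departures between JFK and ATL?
≈ +8.3%

JFK ≈ 60, ATL ≈ 65; (65 − 60) / 60 ≈ +8.3%.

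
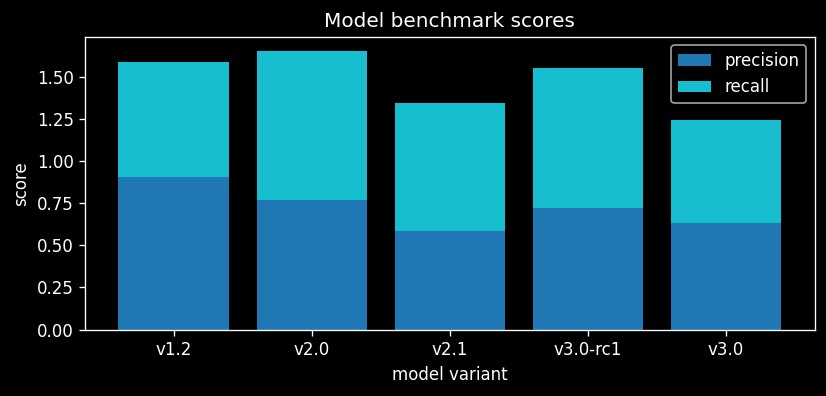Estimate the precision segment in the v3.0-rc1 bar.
≈ 0.8

precision top ≈ 0.8, bottom ≈ 0.0; segment ≈ 0.8.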